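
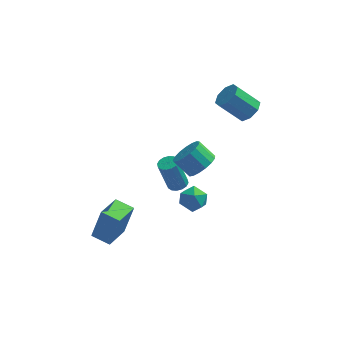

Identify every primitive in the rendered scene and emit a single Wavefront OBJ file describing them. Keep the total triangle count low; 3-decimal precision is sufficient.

v 3.214 2.427 3.138
v 3.732 1.937 3.637
v 2.444 1.884 4.921
v 1.926 2.373 4.422
v 3.814 2.589 3.746
v 2.526 2.536 5.031
v 3.545 3.145 3.499
v 2.257 3.092 4.784
v 3.082 3.281 3.04
v 1.794 3.228 4.325
v 2.696 2.916 2.639
v 1.408 2.863 3.923
v 2.614 2.264 2.529
v 1.326 2.211 3.814
v 2.883 1.708 2.776
v 1.595 1.655 4.061
v 3.346 1.572 3.235
v 2.058 1.519 4.52
v 1.116 -3.428 3.456
v 1.645 -3.817 4.129
v 0.772 -3.502 4.997
v 0.244 -3.112 4.324
v 1.785 -3.39 4.116
v 0.913 -3.074 4.983
v 1.773 -2.971 3.951
v 0.9 -2.656 4.818
v 1.61 -2.658 3.673
v 0.737 -2.342 4.54
v 1.334 -2.52 3.345
v 0.461 -2.205 4.212
v 1.008 -2.591 3.043
v 0.135 -2.275 3.91
v 0.707 -2.853 2.835
v -0.166 -2.537 3.703
v 0.5 -3.247 2.77
v -0.373 -2.931 3.638
v 0.434 -3.682 2.862
v -0.439 -3.367 3.73
v 0.524 -4.059 3.09
v -0.348 -3.744 3.958
v 0.75 -4.292 3.402
v -0.122 -3.976 4.27
v 1.06 -4.326 3.727
v 0.188 -4.011 4.594
v 1.383 -4.155 3.989
v 0.51 -3.839 4.856
v 0.295 0.972 -2.725
v 1.08 0.587 -3.06
v -0.48 0.413 -3.9
v 0.305 0.028 -4.235
v -0.081 -0.304 -3.449
v 0.398 0.042 -2.723
v 0.202 0.958 -4.237
v 0.681 1.304 -3.511
v 1.022 0.579 -3.994
v 0.847 -0.201 -3.508
v -0.247 1.201 -3.452
v -0.422 0.421 -2.966
v -4.952 -3.432 -3.482
v -4.413 -3.17 -1.511
v -4.363 -1.837 -3.855
v -3.824 -1.576 -1.884
v -3.876 -3.884 -3.716
v -3.337 -3.623 -1.745
v -3.287 -2.29 -4.089
v -2.748 -2.028 -2.118
v -0.317 -1.948 0.274
v 0.185 -1.658 0.43
v -0.361 -1.742 2.342
v -0.863 -2.032 2.186
v -0.025 -1.435 0.38
v -0.571 -1.518 2.292
v -0.313 -1.349 0.302
v -0.859 -1.433 2.213
v -0.602 -1.423 0.216
v -1.148 -1.507 2.127
v -0.815 -1.639 0.146
v -1.361 -1.722 2.057
v -0.894 -1.937 0.11
v -1.44 -2.021 2.022
v -0.819 -2.238 0.118
v -1.365 -2.322 2.03
v -0.609 -2.462 0.168
v -1.155 -2.545 2.08
v -0.321 -2.547 0.247
v -0.867 -2.631 2.158
v -0.032 -2.473 0.333
v -0.578 -2.557 2.244
v 0.181 -2.258 0.403
v -0.365 -2.341 2.314
v 0.26 -1.959 0.438
v -0.286 -2.043 2.35
f 2 1 5
f 2 5 3
f 3 5 6
f 3 6 4
f 5 1 7
f 5 7 6
f 6 7 8
f 6 8 4
f 7 1 9
f 7 9 8
f 8 9 10
f 8 10 4
f 9 1 11
f 9 11 10
f 10 11 12
f 10 12 4
f 11 1 13
f 11 13 12
f 12 13 14
f 12 14 4
f 13 1 15
f 13 15 14
f 14 15 16
f 14 16 4
f 15 1 17
f 15 17 16
f 16 17 18
f 16 18 4
f 17 1 2
f 17 2 18
f 18 2 3
f 18 3 4
f 20 19 23
f 20 23 21
f 21 23 24
f 21 24 22
f 23 19 25
f 23 25 24
f 24 25 26
f 24 26 22
f 25 19 27
f 25 27 26
f 26 27 28
f 26 28 22
f 27 19 29
f 27 29 28
f 28 29 30
f 28 30 22
f 29 19 31
f 29 31 30
f 30 31 32
f 30 32 22
f 31 19 33
f 31 33 32
f 32 33 34
f 32 34 22
f 33 19 35
f 33 35 34
f 34 35 36
f 34 36 22
f 35 19 37
f 35 37 36
f 36 37 38
f 36 38 22
f 37 19 39
f 37 39 38
f 38 39 40
f 38 40 22
f 39 19 41
f 39 41 40
f 40 41 42
f 40 42 22
f 41 19 43
f 41 43 42
f 42 43 44
f 42 44 22
f 43 19 45
f 43 45 44
f 44 45 46
f 44 46 22
f 45 19 20
f 45 20 46
f 46 20 21
f 46 21 22
f 47 58 52
f 47 52 48
f 47 48 54
f 47 54 57
f 47 57 58
f 48 52 56
f 52 58 51
f 58 57 49
f 57 54 53
f 54 48 55
f 50 56 51
f 50 51 49
f 50 49 53
f 50 53 55
f 50 55 56
f 51 56 52
f 49 51 58
f 53 49 57
f 55 53 54
f 56 55 48
f 60 62 59
f 63 60 59
f 59 62 61
f 61 63 59
f 60 66 62
f 64 60 63
f 64 66 60
f 62 66 61
f 65 63 61
f 61 66 65
f 65 64 63
f 66 64 65
f 68 67 71
f 68 71 69
f 69 71 72
f 69 72 70
f 71 67 73
f 71 73 72
f 72 73 74
f 72 74 70
f 73 67 75
f 73 75 74
f 74 75 76
f 74 76 70
f 75 67 77
f 75 77 76
f 76 77 78
f 76 78 70
f 77 67 79
f 77 79 78
f 78 79 80
f 78 80 70
f 79 67 81
f 79 81 80
f 80 81 82
f 80 82 70
f 81 67 83
f 81 83 82
f 82 83 84
f 82 84 70
f 83 67 85
f 83 85 84
f 84 85 86
f 84 86 70
f 85 67 87
f 85 87 86
f 86 87 88
f 86 88 70
f 87 67 89
f 87 89 88
f 88 89 90
f 88 90 70
f 89 67 91
f 89 91 90
f 90 91 92
f 90 92 70
f 91 67 68
f 91 68 92
f 92 68 69
f 92 69 70



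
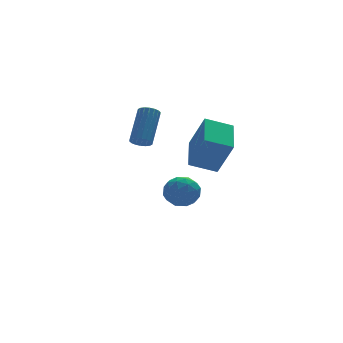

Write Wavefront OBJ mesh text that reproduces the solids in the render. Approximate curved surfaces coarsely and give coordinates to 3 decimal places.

v 0.206 3.04 -3.535
v 0.953 2.396 -3.748
v -0.573 1.864 -2.712
v 0.174 1.22 -2.925
v 0.336 1.989 -2.292
v 0.818 2.716 -2.801
v -0.438 1.544 -3.659
v 0.044 2.271 -4.168
v 0.555 1.471 -3.825
v 1.034 1.746 -2.98
v -0.654 2.514 -3.48
v -0.175 2.789 -2.635
v 0.648 2.821 -3.714
v -0.268 1.439 -2.746
v -0.173 1.891 -2.374
v 0.267 1.512 -2.499
v 0.569 3.009 -3.157
v 1.008 2.63 -3.282
v 0.645 2.391 -2.426
v -0.628 1.63 -3.178
v -0.189 1.251 -3.303
v 0.113 2.748 -3.961
v 0.553 2.369 -4.086
v -0.265 1.869 -4.034
v 0.853 1.899 -3.885
v 0.395 1.208 -3.401
v 0.035 1.399 -3.832
v 0.318 1.826 -4.131
v 1.134 2.06 -3.388
v 0.676 1.369 -2.904
v 0.772 1.821 -2.532
v 1.055 2.248 -2.831
v 0.9 1.517 -3.433
v -0.296 2.891 -3.556
v -0.754 2.2 -3.072
v -0.675 2.012 -3.629
v -0.392 2.439 -3.928
v -0.015 3.052 -3.059
v -0.473 2.361 -2.575
v 0.062 2.434 -2.329
v 0.345 2.861 -2.628
v -0.52 2.743 -3.027
v -3.311 -1.451 1.807
v -2.99 -1.213 1.429
v -2.127 -0.051 2.895
v -2.449 -0.289 3.273
v -3.188 -1.069 1.431
v -2.325 0.093 2.897
v -3.41 -1 1.508
v -2.547 0.162 2.974
v -3.613 -1.021 1.644
v -2.75 0.141 3.11
v -3.756 -1.127 1.812
v -2.893 0.035 3.278
v -3.811 -1.297 1.979
v -2.948 -0.135 3.445
v -3.767 -1.498 2.112
v -2.904 -0.336 3.578
v -3.633 -1.689 2.185
v -2.77 -0.527 3.651
v -3.435 -1.833 2.183
v -2.572 -0.671 3.649
v -3.213 -1.902 2.106
v -2.35 -0.74 3.572
v -3.01 -1.881 1.97
v -2.147 -0.719 3.436
v -2.867 -1.775 1.802
v -2.004 -0.613 3.268
v -2.812 -1.605 1.635
v -1.949 -0.443 3.101
v -2.856 -1.404 1.502
v -1.993 -0.242 2.968
v -1.856 -3.66 0.931
v -1.41 -4.462 2.686
v -1.067 -1.822 1.571
v -0.621 -2.624 3.325
v -0.579 -4.036 0.435
v -0.133 -4.838 2.189
v 0.21 -2.198 1.074
v 0.656 -3 2.829
f 1 38 17
f 38 12 41
f 17 41 6
f 38 41 17
f 1 17 13
f 17 6 18
f 13 18 2
f 17 18 13
f 1 13 22
f 13 2 23
f 22 23 8
f 13 23 22
f 1 22 34
f 22 8 37
f 34 37 11
f 22 37 34
f 1 34 38
f 34 11 42
f 38 42 12
f 34 42 38
f 2 18 29
f 18 6 32
f 29 32 10
f 18 32 29
f 6 41 19
f 41 12 40
f 19 40 5
f 41 40 19
f 12 42 39
f 42 11 35
f 39 35 3
f 42 35 39
f 11 37 36
f 37 8 24
f 36 24 7
f 37 24 36
f 8 23 28
f 23 2 25
f 28 25 9
f 23 25 28
f 4 30 16
f 30 10 31
f 16 31 5
f 30 31 16
f 4 16 14
f 16 5 15
f 14 15 3
f 16 15 14
f 4 14 21
f 14 3 20
f 21 20 7
f 14 20 21
f 4 21 26
f 21 7 27
f 26 27 9
f 21 27 26
f 4 26 30
f 26 9 33
f 30 33 10
f 26 33 30
f 5 31 19
f 31 10 32
f 19 32 6
f 31 32 19
f 3 15 39
f 15 5 40
f 39 40 12
f 15 40 39
f 7 20 36
f 20 3 35
f 36 35 11
f 20 35 36
f 9 27 28
f 27 7 24
f 28 24 8
f 27 24 28
f 10 33 29
f 33 9 25
f 29 25 2
f 33 25 29
f 44 43 47
f 44 47 45
f 45 47 48
f 45 48 46
f 47 43 49
f 47 49 48
f 48 49 50
f 48 50 46
f 49 43 51
f 49 51 50
f 50 51 52
f 50 52 46
f 51 43 53
f 51 53 52
f 52 53 54
f 52 54 46
f 53 43 55
f 53 55 54
f 54 55 56
f 54 56 46
f 55 43 57
f 55 57 56
f 56 57 58
f 56 58 46
f 57 43 59
f 57 59 58
f 58 59 60
f 58 60 46
f 59 43 61
f 59 61 60
f 60 61 62
f 60 62 46
f 61 43 63
f 61 63 62
f 62 63 64
f 62 64 46
f 63 43 65
f 63 65 64
f 64 65 66
f 64 66 46
f 65 43 67
f 65 67 66
f 66 67 68
f 66 68 46
f 67 43 69
f 67 69 68
f 68 69 70
f 68 70 46
f 69 43 71
f 69 71 70
f 70 71 72
f 70 72 46
f 71 43 44
f 71 44 72
f 72 44 45
f 72 45 46
f 74 76 73
f 77 74 73
f 73 76 75
f 75 77 73
f 74 80 76
f 78 74 77
f 78 80 74
f 76 80 75
f 79 77 75
f 75 80 79
f 79 78 77
f 80 78 79



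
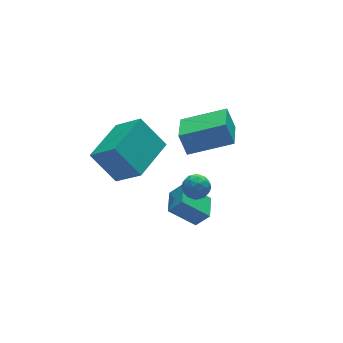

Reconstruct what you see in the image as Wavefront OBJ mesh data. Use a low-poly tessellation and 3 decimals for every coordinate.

v -0.62 1.009 1.775
v -0.142 1.061 2.216
v 0.022 0.459 1.144
v 0.5 0.511 1.585
v -0.022 0.142 1.712
v -0.419 0.482 2.102
v 0.299 1.038 1.258
v -0.098 1.378 1.648
v 0.426 1.079 1.896
v 0.227 0.525 2.177
v -0.347 0.995 1.183
v -0.546 0.441 1.464
v -0.437 1.083 2.051
v 0.317 0.437 1.309
v 0.011 0.22 1.384
v 0.291 0.251 1.643
v -0.6 0.743 1.984
v -0.319 0.773 2.243
v -0.249 0.233 1.947
v 0.199 0.747 1.117
v 0.48 0.777 1.376
v -0.411 1.269 1.717
v -0.131 1.3 1.976
v 0.129 1.287 1.413
v 0.177 1.125 2.122
v 0.555 0.802 1.751
v 0.436 1.111 1.559
v 0.203 1.311 1.788
v 0.061 0.799 2.287
v 0.438 0.476 1.916
v 0.131 0.259 1.991
v -0.102 0.458 2.22
v 0.394 0.81 2.099
v -0.558 1.044 1.444
v -0.181 0.721 1.073
v -0.018 1.062 1.14
v -0.251 1.261 1.369
v -0.675 0.718 1.609
v -0.297 0.395 1.238
v -0.323 0.209 1.572
v -0.556 0.409 1.801
v -0.514 0.71 1.261
v 0.155 1.169 -1.584
v -0.866 1.75 -0.588
v 0.765 2.191 -1.554
v -0.257 2.771 -0.558
v 0.657 0.849 -0.882
v -0.365 1.429 0.114
v 1.266 1.87 -0.852
v 0.245 2.451 0.144
v -2.816 2.658 1.666
v -2.18 1.594 2.756
v -3.538 3.575 2.984
v -2.902 2.511 4.073
v -0.998 3.889 1.807
v -0.362 2.825 2.896
v -1.72 4.806 3.124
v -1.084 3.742 4.214
v 2.659 2.391 1.912
v 2.49 2.849 2.921
v 0.847 3.246 1.22
v 0.677 3.703 2.228
v 3.523 3.817 1.412
v 3.353 4.274 2.42
v 1.71 4.671 0.719
v 1.541 5.129 1.728
f 1 38 17
f 38 12 41
f 17 41 6
f 38 41 17
f 1 17 13
f 17 6 18
f 13 18 2
f 17 18 13
f 1 13 22
f 13 2 23
f 22 23 8
f 13 23 22
f 1 22 34
f 22 8 37
f 34 37 11
f 22 37 34
f 1 34 38
f 34 11 42
f 38 42 12
f 34 42 38
f 2 18 29
f 18 6 32
f 29 32 10
f 18 32 29
f 6 41 19
f 41 12 40
f 19 40 5
f 41 40 19
f 12 42 39
f 42 11 35
f 39 35 3
f 42 35 39
f 11 37 36
f 37 8 24
f 36 24 7
f 37 24 36
f 8 23 28
f 23 2 25
f 28 25 9
f 23 25 28
f 4 30 16
f 30 10 31
f 16 31 5
f 30 31 16
f 4 16 14
f 16 5 15
f 14 15 3
f 16 15 14
f 4 14 21
f 14 3 20
f 21 20 7
f 14 20 21
f 4 21 26
f 21 7 27
f 26 27 9
f 21 27 26
f 4 26 30
f 26 9 33
f 30 33 10
f 26 33 30
f 5 31 19
f 31 10 32
f 19 32 6
f 31 32 19
f 3 15 39
f 15 5 40
f 39 40 12
f 15 40 39
f 7 20 36
f 20 3 35
f 36 35 11
f 20 35 36
f 9 27 28
f 27 7 24
f 28 24 8
f 27 24 28
f 10 33 29
f 33 9 25
f 29 25 2
f 33 25 29
f 44 46 43
f 47 44 43
f 43 46 45
f 45 47 43
f 44 50 46
f 48 44 47
f 48 50 44
f 46 50 45
f 49 47 45
f 45 50 49
f 49 48 47
f 50 48 49
f 52 54 51
f 55 52 51
f 51 54 53
f 53 55 51
f 52 58 54
f 56 52 55
f 56 58 52
f 54 58 53
f 57 55 53
f 53 58 57
f 57 56 55
f 58 56 57
f 60 62 59
f 63 60 59
f 59 62 61
f 61 63 59
f 60 66 62
f 64 60 63
f 64 66 60
f 62 66 61
f 65 63 61
f 61 66 65
f 65 64 63
f 66 64 65



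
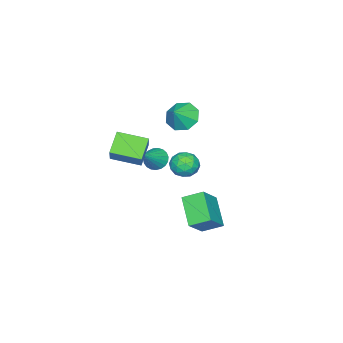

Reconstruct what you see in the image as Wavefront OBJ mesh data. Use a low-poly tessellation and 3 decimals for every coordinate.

v -4.437 -3.315 -3.655
v -4.104 -2.757 -4.086
v -2.943 -3.285 -2.465
v -4.278 -2.584 -3.874
v -4.478 -2.537 -3.623
v -4.672 -2.625 -3.378
v -4.824 -2.832 -3.181
v -4.91 -3.123 -3.066
v -4.914 -3.447 -3.052
v -4.836 -3.748 -3.143
v -4.688 -3.975 -3.323
v -4.497 -4.087 -3.56
v -4.296 -4.066 -3.813
v -4.119 -3.915 -4.039
v -3.997 -3.66 -4.199
v -3.951 -3.346 -4.264
v -3.989 -3.026 -4.225
v 1.632 -2.424 0.173
v 0.6 -2.614 1.129
v 1.025 -0.84 -0.167
v -0.007 -1.03 0.789
v 2.807 -1.67 1.591
v 1.775 -1.86 2.547
v 2.2 -0.086 1.251
v 1.168 -0.276 2.207
v 0.182 2.266 0.403
v 0.99 2.243 0.702
v 0.19 0.877 0.278
v 0.998 0.854 0.577
v 0.35 1.071 1.103
v 0.345 1.929 1.18
v 0.835 1.191 -0.2
v 0.83 2.049 -0.123
v 1.394 1.579 0.329
v 1.094 1.505 1.134
v 0.086 1.615 -0.154
v -0.214 1.541 0.651
v 0.586 2.377 0.564
v 0.594 0.743 0.416
v 0.213 0.871 0.725
v 0.689 0.857 0.901
v 0.206 2.192 0.845
v 0.682 2.179 1.02
v 0.305 1.489 1.256
v 0.498 0.941 -0.04
v 0.974 0.928 0.135
v 0.491 2.263 0.079
v 0.967 2.249 0.255
v 0.875 1.631 -0.276
v 1.298 1.973 0.52
v 1.302 1.156 0.447
v 1.206 1.354 -0.01
v 1.204 1.859 0.036
v 1.122 1.929 0.993
v 1.126 1.112 0.92
v 0.745 1.24 1.229
v 0.742 1.744 1.274
v 1.359 1.538 0.774
v 0.054 2.008 0.06
v 0.058 1.191 -0.013
v 0.438 1.376 -0.294
v 0.435 1.88 -0.249
v -0.122 1.964 0.533
v -0.118 1.147 0.46
v -0.024 1.261 0.944
v -0.026 1.766 0.99
v -0.179 1.582 0.206
v 2.674 3.846 -2.643
v 1.569 2.766 -1.537
v 2.208 4.866 -2.114
v 1.103 3.786 -1.007
v 3.937 3.794 -1.433
v 2.832 2.714 -0.326
v 3.471 4.814 -0.903
v 2.366 3.734 0.203
v -2.413 -0.376 1.946
v -1.724 -0.434 1.21
v -1.507 -0.384 2.794
v -1.894 0.296 1.399
v -2.368 0.632 1.908
v -2.868 0.378 2.44
v -3.101 -0.318 2.683
v -2.931 -1.048 2.494
v -2.457 -1.384 1.984
v -1.957 -1.13 1.452
f 2 1 4
f 2 4 3
f 4 1 5
f 4 5 3
f 5 1 6
f 5 6 3
f 6 1 7
f 6 7 3
f 7 1 8
f 7 8 3
f 8 1 9
f 8 9 3
f 9 1 10
f 9 10 3
f 10 1 11
f 10 11 3
f 11 1 12
f 11 12 3
f 12 1 13
f 12 13 3
f 13 1 14
f 13 14 3
f 14 1 15
f 14 15 3
f 15 1 16
f 15 16 3
f 16 1 17
f 16 17 3
f 17 1 2
f 17 2 3
f 19 21 18
f 22 19 18
f 18 21 20
f 20 22 18
f 19 25 21
f 23 19 22
f 23 25 19
f 21 25 20
f 24 22 20
f 20 25 24
f 24 23 22
f 25 23 24
f 26 63 42
f 63 37 66
f 42 66 31
f 63 66 42
f 26 42 38
f 42 31 43
f 38 43 27
f 42 43 38
f 26 38 47
f 38 27 48
f 47 48 33
f 38 48 47
f 26 47 59
f 47 33 62
f 59 62 36
f 47 62 59
f 26 59 63
f 59 36 67
f 63 67 37
f 59 67 63
f 27 43 54
f 43 31 57
f 54 57 35
f 43 57 54
f 31 66 44
f 66 37 65
f 44 65 30
f 66 65 44
f 37 67 64
f 67 36 60
f 64 60 28
f 67 60 64
f 36 62 61
f 62 33 49
f 61 49 32
f 62 49 61
f 33 48 53
f 48 27 50
f 53 50 34
f 48 50 53
f 29 55 41
f 55 35 56
f 41 56 30
f 55 56 41
f 29 41 39
f 41 30 40
f 39 40 28
f 41 40 39
f 29 39 46
f 39 28 45
f 46 45 32
f 39 45 46
f 29 46 51
f 46 32 52
f 51 52 34
f 46 52 51
f 29 51 55
f 51 34 58
f 55 58 35
f 51 58 55
f 30 56 44
f 56 35 57
f 44 57 31
f 56 57 44
f 28 40 64
f 40 30 65
f 64 65 37
f 40 65 64
f 32 45 61
f 45 28 60
f 61 60 36
f 45 60 61
f 34 52 53
f 52 32 49
f 53 49 33
f 52 49 53
f 35 58 54
f 58 34 50
f 54 50 27
f 58 50 54
f 69 71 68
f 72 69 68
f 68 71 70
f 70 72 68
f 69 75 71
f 73 69 72
f 73 75 69
f 71 75 70
f 74 72 70
f 70 75 74
f 74 73 72
f 75 73 74
f 77 76 79
f 77 79 78
f 79 76 80
f 79 80 78
f 80 76 81
f 80 81 78
f 81 76 82
f 81 82 78
f 82 76 83
f 82 83 78
f 83 76 84
f 83 84 78
f 84 76 85
f 84 85 78
f 85 76 77
f 85 77 78



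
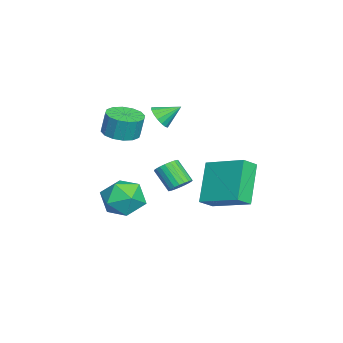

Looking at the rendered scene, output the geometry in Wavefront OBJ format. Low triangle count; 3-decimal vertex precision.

v -2.189 -0.519 -4.038
v -1.472 -1.058 -3.377
v -3.128 -2.042 -4.263
v -2.411 -2.581 -3.602
v -3.096 -1.814 -3.172
v -2.516 -0.873 -3.034
v -2.084 -2.227 -4.606
v -1.504 -1.286 -4.468
v -1.407 -2.114 -3.728
v -2.033 -1.859 -2.842
v -2.567 -1.241 -4.798
v -3.193 -0.986 -3.912
v -1.509 0.159 1.557
v -0.893 0.14 1.728
v -1.651 1.041 2.163
v -0.894 0.314 1.475
v -1.036 0.451 1.241
v -1.286 0.522 1.08
v -1.588 0.51 1.028
v -1.871 0.417 1.097
v -2.072 0.265 1.271
v -2.144 0.089 1.511
v -2.07 -0.072 1.762
v -1.868 -0.179 1.965
v -1.584 -0.209 2.075
v -1.282 -0.155 2.066
v -1.033 -0.029 1.941
v -0.56 -1.352 1.015
v 0.246 -1.125 0.957
v 0.267 -0.92 2.048
v -0.54 -1.148 2.105
v 0.021 -0.758 0.892
v 0.042 -0.554 1.983
v -0.36 -0.551 0.861
v -0.339 -0.347 1.952
v -0.795 -0.559 0.87
v -0.774 -0.354 1.961
v -1.166 -0.779 0.919
v -1.146 -0.574 2.009
v -1.376 -1.152 0.993
v -1.355 -0.948 2.083
v -1.367 -1.58 1.072
v -1.346 -1.375 2.163
v -1.142 -1.946 1.137
v -1.121 -1.742 2.228
v -0.761 -2.153 1.168
v -0.74 -1.949 2.259
v -0.326 -2.146 1.159
v -0.305 -1.941 2.25
v 0.046 -1.926 1.111
v 0.066 -1.721 2.201
v 0.255 -1.552 1.037
v 0.276 -1.348 2.127
v -2.786 0.88 -3.162
v -2.249 0.689 -2.976
v -2.816 -0.011 -2.053
v -3.354 0.18 -2.238
v -2.28 0.895 -2.839
v -2.848 0.195 -1.916
v -2.4 1.098 -2.758
v -2.967 0.399 -1.835
v -2.586 1.264 -2.747
v -3.153 0.564 -1.824
v -2.806 1.364 -2.807
v -3.374 0.664 -1.884
v -3.024 1.379 -2.929
v -3.591 0.68 -2.006
v -3.2 1.309 -3.091
v -3.767 0.609 -2.167
v -3.305 1.164 -3.265
v -3.872 0.464 -2.342
v -3.32 0.97 -3.421
v -3.887 0.27 -2.498
v -3.243 0.761 -3.532
v -3.81 0.061 -2.609
v -3.087 0.572 -3.58
v -3.654 -0.128 -2.657
v -2.879 0.436 -3.555
v -3.446 -0.264 -2.632
v -2.655 0.377 -3.462
v -3.222 -0.323 -2.539
v -2.454 0.405 -3.317
v -3.021 -0.295 -2.394
v -2.31 0.515 -3.145
v -2.877 -0.184 -2.222
v -1.689 2.645 -1.352
v -1.183 2.138 -0.858
v -0.737 4.315 -0.609
v -0.232 3.807 -0.116
v -0.248 2.533 -2.944
v 0.257 2.025 -2.451
v 0.703 4.202 -2.202
v 1.209 3.695 -1.708
f 1 12 6
f 1 6 2
f 1 2 8
f 1 8 11
f 1 11 12
f 2 6 10
f 6 12 5
f 12 11 3
f 11 8 7
f 8 2 9
f 4 10 5
f 4 5 3
f 4 3 7
f 4 7 9
f 4 9 10
f 5 10 6
f 3 5 12
f 7 3 11
f 9 7 8
f 10 9 2
f 14 13 16
f 14 16 15
f 16 13 17
f 16 17 15
f 17 13 18
f 17 18 15
f 18 13 19
f 18 19 15
f 19 13 20
f 19 20 15
f 20 13 21
f 20 21 15
f 21 13 22
f 21 22 15
f 22 13 23
f 22 23 15
f 23 13 24
f 23 24 15
f 24 13 25
f 24 25 15
f 25 13 26
f 25 26 15
f 26 13 27
f 26 27 15
f 27 13 14
f 27 14 15
f 29 28 32
f 29 32 30
f 30 32 33
f 30 33 31
f 32 28 34
f 32 34 33
f 33 34 35
f 33 35 31
f 34 28 36
f 34 36 35
f 35 36 37
f 35 37 31
f 36 28 38
f 36 38 37
f 37 38 39
f 37 39 31
f 38 28 40
f 38 40 39
f 39 40 41
f 39 41 31
f 40 28 42
f 40 42 41
f 41 42 43
f 41 43 31
f 42 28 44
f 42 44 43
f 43 44 45
f 43 45 31
f 44 28 46
f 44 46 45
f 45 46 47
f 45 47 31
f 46 28 48
f 46 48 47
f 47 48 49
f 47 49 31
f 48 28 50
f 48 50 49
f 49 50 51
f 49 51 31
f 50 28 52
f 50 52 51
f 51 52 53
f 51 53 31
f 52 28 29
f 52 29 53
f 53 29 30
f 53 30 31
f 55 54 58
f 55 58 56
f 56 58 59
f 56 59 57
f 58 54 60
f 58 60 59
f 59 60 61
f 59 61 57
f 60 54 62
f 60 62 61
f 61 62 63
f 61 63 57
f 62 54 64
f 62 64 63
f 63 64 65
f 63 65 57
f 64 54 66
f 64 66 65
f 65 66 67
f 65 67 57
f 66 54 68
f 66 68 67
f 67 68 69
f 67 69 57
f 68 54 70
f 68 70 69
f 69 70 71
f 69 71 57
f 70 54 72
f 70 72 71
f 71 72 73
f 71 73 57
f 72 54 74
f 72 74 73
f 73 74 75
f 73 75 57
f 74 54 76
f 74 76 75
f 75 76 77
f 75 77 57
f 76 54 78
f 76 78 77
f 77 78 79
f 77 79 57
f 78 54 80
f 78 80 79
f 79 80 81
f 79 81 57
f 80 54 82
f 80 82 81
f 81 82 83
f 81 83 57
f 82 54 84
f 82 84 83
f 83 84 85
f 83 85 57
f 84 54 55
f 84 55 85
f 85 55 56
f 85 56 57
f 87 89 86
f 90 87 86
f 86 89 88
f 88 90 86
f 87 93 89
f 91 87 90
f 91 93 87
f 89 93 88
f 92 90 88
f 88 93 92
f 92 91 90
f 93 91 92



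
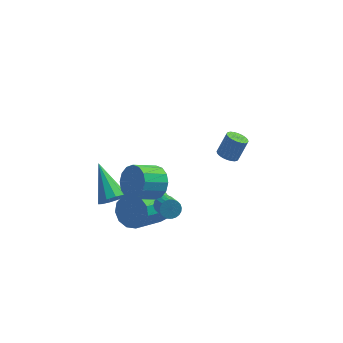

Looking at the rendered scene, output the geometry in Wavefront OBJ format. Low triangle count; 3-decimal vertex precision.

v -1.055 -1.229 -2.115
v -0.507 -1.936 -2.371
v -1.717 -3.277 -1.261
v -2.265 -2.571 -1.005
v -0.306 -1.748 -1.925
v -1.517 -3.089 -0.815
v -0.344 -1.395 -1.539
v -1.554 -2.736 -0.429
v -0.607 -0.99 -1.336
v -1.817 -2.331 -0.226
v -1.012 -0.661 -1.38
v -2.222 -2.002 -0.271
v -1.431 -0.512 -1.658
v -2.641 -1.853 -0.548
v -1.731 -0.591 -2.08
v -2.941 -1.932 -0.971
v -1.816 -0.873 -2.514
v -3.026 -2.214 -1.404
v -1.659 -1.268 -2.821
v -2.869 -2.609 -1.711
v -1.311 -1.651 -2.903
v -2.521 -2.992 -1.794
v -0.881 -1.9 -2.736
v -2.092 -3.241 -1.626
v 2.674 3.039 -2.943
v 3.207 2.878 -3.138
v 3.719 3.261 -2.052
v 3.186 3.421 -1.857
v 3.197 3.097 -3.21
v 3.709 3.479 -2.124
v 3.107 3.306 -3.241
v 3.619 3.689 -2.156
v 2.951 3.475 -3.227
v 3.463 3.858 -2.142
v 2.753 3.578 -3.17
v 3.265 3.96 -2.084
v 2.543 3.598 -3.078
v 3.055 3.98 -1.992
v 2.353 3.533 -2.965
v 2.865 3.916 -1.88
v 2.211 3.393 -2.85
v 2.724 3.776 -1.764
v 2.141 3.199 -2.748
v 2.653 3.582 -1.662
v 2.151 2.981 -2.676
v 2.663 3.363 -1.59
v 2.241 2.771 -2.644
v 2.753 3.154 -1.559
v 2.397 2.602 -2.658
v 2.909 2.985 -1.573
v 2.595 2.5 -2.716
v 3.107 2.882 -1.63
v 2.805 2.48 -2.808
v 3.317 2.862 -1.722
v 2.995 2.544 -2.92
v 3.507 2.927 -1.835
v 3.136 2.684 -3.036
v 3.649 3.067 -1.95
v -0.732 -2.73 -0.334
v -0.348 -2.874 -0.654
v -0.104 -3.835 0.074
v -0.488 -3.69 0.394
v -0.249 -2.752 -0.526
v -0.005 -3.713 0.202
v -0.223 -2.627 -0.368
v 0.02 -3.587 0.36
v -0.275 -2.517 -0.206
v -0.031 -3.478 0.522
v -0.396 -2.439 -0.063
v -0.153 -3.4 0.665
v -0.569 -2.406 0.039
v -0.325 -3.367 0.767
v -0.766 -2.422 0.084
v -0.522 -3.383 0.812
v -0.958 -2.485 0.065
v -0.714 -3.445 0.793
v -1.116 -2.585 -0.014
v -0.872 -3.546 0.714
v -1.215 -2.707 -0.142
v -0.971 -3.668 0.586
v -1.24 -2.833 -0.3
v -0.997 -3.793 0.428
v -1.189 -2.942 -0.462
v -0.945 -3.903 0.266
v -1.067 -3.02 -0.605
v -0.824 -3.981 0.123
v -0.895 -3.053 -0.707
v -0.651 -4.014 0.021
v -0.698 -3.037 -0.752
v -0.454 -3.998 -0.024
v -0.506 -2.975 -0.733
v -0.262 -3.935 -0.005
v -3.098 -0.121 -2.801
v -2.571 -0.266 -2.273
v -3.742 1.621 -1.679
v -2.378 0.014 -2.597
v -2.46 0.243 -2.999
v -2.786 0.333 -3.326
v -3.231 0.249 -3.452
v -3.625 0.025 -3.329
v -3.817 -0.256 -3.005
v -3.735 -0.484 -2.603
v -3.409 -0.574 -2.277
v -2.965 -0.491 -2.151
v -1.13 -2.522 1.247
v -0.613 -2.604 1.979
v -1.693 -3.12 2.685
v -2.21 -3.038 1.953
v -0.797 -2.177 2.009
v -1.878 -2.693 2.715
v -1.07 -1.843 1.835
v -2.151 -2.359 2.54
v -1.36 -1.69 1.503
v -2.441 -2.206 2.208
v -1.588 -1.761 1.102
v -2.668 -2.277 1.808
v -1.693 -2.035 0.741
v -2.773 -2.551 1.447
v -1.647 -2.44 0.515
v -2.727 -2.956 1.221
v -1.462 -2.867 0.485
v -2.543 -3.383 1.191
v -1.189 -3.201 0.66
v -2.27 -3.717 1.365
v -0.899 -3.354 0.992
v -1.98 -3.87 1.697
v -0.672 -3.283 1.392
v -1.752 -3.799 2.098
v -0.567 -3.009 1.753
v -1.647 -3.525 2.459
f 2 1 5
f 2 5 3
f 3 5 6
f 3 6 4
f 5 1 7
f 5 7 6
f 6 7 8
f 6 8 4
f 7 1 9
f 7 9 8
f 8 9 10
f 8 10 4
f 9 1 11
f 9 11 10
f 10 11 12
f 10 12 4
f 11 1 13
f 11 13 12
f 12 13 14
f 12 14 4
f 13 1 15
f 13 15 14
f 14 15 16
f 14 16 4
f 15 1 17
f 15 17 16
f 16 17 18
f 16 18 4
f 17 1 19
f 17 19 18
f 18 19 20
f 18 20 4
f 19 1 21
f 19 21 20
f 20 21 22
f 20 22 4
f 21 1 23
f 21 23 22
f 22 23 24
f 22 24 4
f 23 1 2
f 23 2 24
f 24 2 3
f 24 3 4
f 26 25 29
f 26 29 27
f 27 29 30
f 27 30 28
f 29 25 31
f 29 31 30
f 30 31 32
f 30 32 28
f 31 25 33
f 31 33 32
f 32 33 34
f 32 34 28
f 33 25 35
f 33 35 34
f 34 35 36
f 34 36 28
f 35 25 37
f 35 37 36
f 36 37 38
f 36 38 28
f 37 25 39
f 37 39 38
f 38 39 40
f 38 40 28
f 39 25 41
f 39 41 40
f 40 41 42
f 40 42 28
f 41 25 43
f 41 43 42
f 42 43 44
f 42 44 28
f 43 25 45
f 43 45 44
f 44 45 46
f 44 46 28
f 45 25 47
f 45 47 46
f 46 47 48
f 46 48 28
f 47 25 49
f 47 49 48
f 48 49 50
f 48 50 28
f 49 25 51
f 49 51 50
f 50 51 52
f 50 52 28
f 51 25 53
f 51 53 52
f 52 53 54
f 52 54 28
f 53 25 55
f 53 55 54
f 54 55 56
f 54 56 28
f 55 25 57
f 55 57 56
f 56 57 58
f 56 58 28
f 57 25 26
f 57 26 58
f 58 26 27
f 58 27 28
f 60 59 63
f 60 63 61
f 61 63 64
f 61 64 62
f 63 59 65
f 63 65 64
f 64 65 66
f 64 66 62
f 65 59 67
f 65 67 66
f 66 67 68
f 66 68 62
f 67 59 69
f 67 69 68
f 68 69 70
f 68 70 62
f 69 59 71
f 69 71 70
f 70 71 72
f 70 72 62
f 71 59 73
f 71 73 72
f 72 73 74
f 72 74 62
f 73 59 75
f 73 75 74
f 74 75 76
f 74 76 62
f 75 59 77
f 75 77 76
f 76 77 78
f 76 78 62
f 77 59 79
f 77 79 78
f 78 79 80
f 78 80 62
f 79 59 81
f 79 81 80
f 80 81 82
f 80 82 62
f 81 59 83
f 81 83 82
f 82 83 84
f 82 84 62
f 83 59 85
f 83 85 84
f 84 85 86
f 84 86 62
f 85 59 87
f 85 87 86
f 86 87 88
f 86 88 62
f 87 59 89
f 87 89 88
f 88 89 90
f 88 90 62
f 89 59 91
f 89 91 90
f 90 91 92
f 90 92 62
f 91 59 60
f 91 60 92
f 92 60 61
f 92 61 62
f 94 93 96
f 94 96 95
f 96 93 97
f 96 97 95
f 97 93 98
f 97 98 95
f 98 93 99
f 98 99 95
f 99 93 100
f 99 100 95
f 100 93 101
f 100 101 95
f 101 93 102
f 101 102 95
f 102 93 103
f 102 103 95
f 103 93 104
f 103 104 95
f 104 93 94
f 104 94 95
f 106 105 109
f 106 109 107
f 107 109 110
f 107 110 108
f 109 105 111
f 109 111 110
f 110 111 112
f 110 112 108
f 111 105 113
f 111 113 112
f 112 113 114
f 112 114 108
f 113 105 115
f 113 115 114
f 114 115 116
f 114 116 108
f 115 105 117
f 115 117 116
f 116 117 118
f 116 118 108
f 117 105 119
f 117 119 118
f 118 119 120
f 118 120 108
f 119 105 121
f 119 121 120
f 120 121 122
f 120 122 108
f 121 105 123
f 121 123 122
f 122 123 124
f 122 124 108
f 123 105 125
f 123 125 124
f 124 125 126
f 124 126 108
f 125 105 127
f 125 127 126
f 126 127 128
f 126 128 108
f 127 105 129
f 127 129 128
f 128 129 130
f 128 130 108
f 129 105 106
f 129 106 130
f 130 106 107
f 130 107 108



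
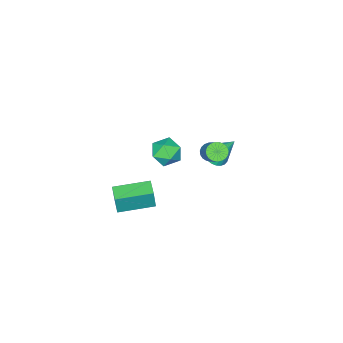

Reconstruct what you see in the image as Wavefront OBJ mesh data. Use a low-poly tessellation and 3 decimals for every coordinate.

v 2.469 1.108 -0.105
v 2.626 1.137 0.984
v 2.96 1.783 -0.194
v 3.117 1.813 0.895
v 3.843 0.087 -0.275
v 4 0.117 0.814
v 4.334 0.763 -0.364
v 4.491 0.792 0.725
v -1.021 1.376 0.658
v -0.758 1.623 0.298
v 0.085 2.771 1.702
v -0.179 2.524 2.062
v -0.935 1.739 0.31
v -0.092 2.887 1.714
v -1.128 1.791 0.382
v -0.285 2.94 1.786
v -1.302 1.773 0.502
v -0.459 2.921 1.906
v -1.427 1.685 0.649
v -0.584 2.833 2.053
v -1.482 1.544 0.797
v -0.639 2.692 2.201
v -1.458 1.374 0.922
v -0.615 2.522 2.326
v -1.358 1.204 1
v -0.515 2.352 2.404
v -1.2 1.064 1.02
v -0.357 2.212 2.424
v -1.011 0.978 0.977
v -0.168 2.126 2.381
v -0.824 0.961 0.879
v 0.019 2.109 2.283
v -0.671 1.015 0.743
v 0.172 2.163 2.147
v -0.579 1.132 0.592
v 0.264 2.28 1.996
v -0.563 1.291 0.452
v 0.28 2.439 1.856
v -0.626 1.465 0.348
v 0.217 2.613 1.752
v -2.398 0.417 -1.203
v -1.794 0.27 -0.982
v -2.702 1.283 0.203
v -1.749 0.49 -1.108
v -1.803 0.699 -1.248
v -1.947 0.865 -1.382
v -2.16 0.963 -1.488
v -2.41 0.977 -1.551
v -2.657 0.907 -1.561
v -2.865 0.762 -1.517
v -3.002 0.564 -1.425
v -3.047 0.344 -1.299
v -2.993 0.135 -1.158
v -2.848 -0.031 -1.025
v -2.635 -0.129 -0.918
v -2.386 -0.144 -0.855
v -2.139 -0.073 -0.845
v -1.931 0.072 -0.89
v 0.364 -0.271 -0.567
v 0.667 -0.641 0.112
v -0.887 -0.459 -0.112
v -0.584 -0.829 0.567
v -0.472 -0.014 0.453
v 0.301 0.102 0.172
v -0.521 -1.202 -0.172
v 0.252 -1.086 -0.453
v 0.12 -1.216 0.357
v 0.15 -0.482 0.743
v -0.37 -0.618 -0.743
v -0.34 0.116 -0.357
f 2 4 1
f 5 2 1
f 1 4 3
f 3 5 1
f 2 8 4
f 6 2 5
f 6 8 2
f 4 8 3
f 7 5 3
f 3 8 7
f 7 6 5
f 8 6 7
f 10 9 13
f 10 13 11
f 11 13 14
f 11 14 12
f 13 9 15
f 13 15 14
f 14 15 16
f 14 16 12
f 15 9 17
f 15 17 16
f 16 17 18
f 16 18 12
f 17 9 19
f 17 19 18
f 18 19 20
f 18 20 12
f 19 9 21
f 19 21 20
f 20 21 22
f 20 22 12
f 21 9 23
f 21 23 22
f 22 23 24
f 22 24 12
f 23 9 25
f 23 25 24
f 24 25 26
f 24 26 12
f 25 9 27
f 25 27 26
f 26 27 28
f 26 28 12
f 27 9 29
f 27 29 28
f 28 29 30
f 28 30 12
f 29 9 31
f 29 31 30
f 30 31 32
f 30 32 12
f 31 9 33
f 31 33 32
f 32 33 34
f 32 34 12
f 33 9 35
f 33 35 34
f 34 35 36
f 34 36 12
f 35 9 37
f 35 37 36
f 36 37 38
f 36 38 12
f 37 9 39
f 37 39 38
f 38 39 40
f 38 40 12
f 39 9 10
f 39 10 40
f 40 10 11
f 40 11 12
f 42 41 44
f 42 44 43
f 44 41 45
f 44 45 43
f 45 41 46
f 45 46 43
f 46 41 47
f 46 47 43
f 47 41 48
f 47 48 43
f 48 41 49
f 48 49 43
f 49 41 50
f 49 50 43
f 50 41 51
f 50 51 43
f 51 41 52
f 51 52 43
f 52 41 53
f 52 53 43
f 53 41 54
f 53 54 43
f 54 41 55
f 54 55 43
f 55 41 56
f 55 56 43
f 56 41 57
f 56 57 43
f 57 41 58
f 57 58 43
f 58 41 42
f 58 42 43
f 59 70 64
f 59 64 60
f 59 60 66
f 59 66 69
f 59 69 70
f 60 64 68
f 64 70 63
f 70 69 61
f 69 66 65
f 66 60 67
f 62 68 63
f 62 63 61
f 62 61 65
f 62 65 67
f 62 67 68
f 63 68 64
f 61 63 70
f 65 61 69
f 67 65 66
f 68 67 60



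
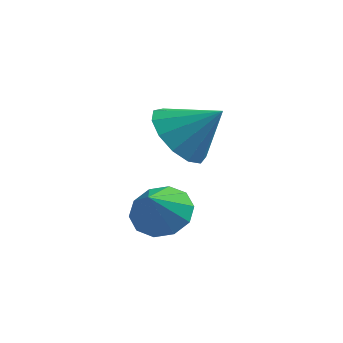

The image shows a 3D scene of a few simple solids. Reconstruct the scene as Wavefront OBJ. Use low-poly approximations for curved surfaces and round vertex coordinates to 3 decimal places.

v -2.608 1.583 -4
v -2.122 2.075 -3.559
v -2.752 0.917 -3.1
v -2.599 2.242 -3.512
v -3.079 2.157 -3.65
v -3.379 1.853 -3.923
v -3.385 1.446 -4.225
v -3.094 1.092 -4.442
v -2.618 0.925 -4.489
v -2.138 1.01 -4.35
v -1.838 1.314 -4.078
v -1.832 1.721 -3.776
v -2.231 1.792 -1.407
v -1.602 1.418 -2.045
v -1.209 1.948 -0.493
v -1.607 1.957 -2.132
v -1.81 2.444 -1.989
v -2.146 2.724 -1.661
v -2.509 2.708 -1.253
v -2.784 2.401 -0.894
v -2.883 1.9 -0.698
v -2.775 1.366 -0.727
v -2.494 0.966 -0.972
v -2.13 0.829 -1.356
v -1.797 0.997 -1.756
f 2 1 4
f 2 4 3
f 4 1 5
f 4 5 3
f 5 1 6
f 5 6 3
f 6 1 7
f 6 7 3
f 7 1 8
f 7 8 3
f 8 1 9
f 8 9 3
f 9 1 10
f 9 10 3
f 10 1 11
f 10 11 3
f 11 1 12
f 11 12 3
f 12 1 2
f 12 2 3
f 14 13 16
f 14 16 15
f 16 13 17
f 16 17 15
f 17 13 18
f 17 18 15
f 18 13 19
f 18 19 15
f 19 13 20
f 19 20 15
f 20 13 21
f 20 21 15
f 21 13 22
f 21 22 15
f 22 13 23
f 22 23 15
f 23 13 24
f 23 24 15
f 24 13 25
f 24 25 15
f 25 13 14
f 25 14 15



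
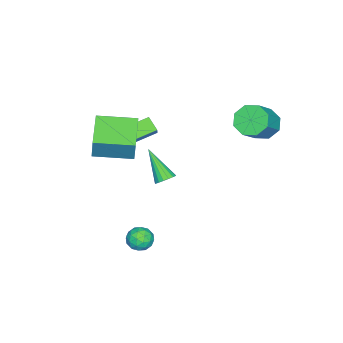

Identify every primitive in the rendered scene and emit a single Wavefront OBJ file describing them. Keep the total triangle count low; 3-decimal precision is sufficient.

v -1.452 -4.398 -0.283
v -1.848 -5.077 0.268
v -2.809 -3.118 0.319
v -3.205 -3.797 0.87
v -0.895 -4.143 0.43
v -1.291 -4.822 0.981
v -2.252 -2.863 1.032
v -2.648 -3.542 1.583
v -0.048 -5.416 1.846
v 0.335 -5.131 3.289
v -0.916 -3.401 1.679
v -0.532 -3.116 3.122
v 1.772 -4.684 1.218
v 2.156 -4.399 2.661
v 0.905 -2.669 1.051
v 1.288 -2.384 2.494
v -1.198 -1.877 -1.965
v -0.668 -2.196 -2.002
v -1.902 -3.223 -0.415
v -0.612 -1.99 -1.796
v -0.69 -1.757 -1.63
v -0.885 -1.552 -1.54
v -1.151 -1.421 -1.547
v -1.428 -1.394 -1.65
v -1.652 -1.479 -1.825
v -1.773 -1.654 -2.032
v -1.761 -1.88 -2.224
v -1.621 -2.106 -2.356
v -1.384 -2.279 -2.398
v -1.104 -2.36 -2.342
v -0.846 -2.33 -2.198
v -4.276 2.348 1.841
v -3.691 2.936 1.248
v -2.319 2.8 2.465
v -2.904 2.212 3.059
v -4.107 3.351 1.762
v -2.734 3.215 2.98
v -4.622 3.178 2.323
v -3.249 3.042 3.541
v -4.934 2.519 2.602
v -3.562 2.383 3.819
v -4.861 1.76 2.435
v -3.489 1.624 3.652
v -4.446 1.345 1.92
v -3.073 1.209 3.138
v -3.931 1.518 1.359
v -2.558 1.382 2.577
v -3.618 2.177 1.081
v -2.246 2.041 2.298
v 2.1 -1.295 -3.365
v 2.636 -0.725 -3.467
v 2.984 -2.175 -3.633
v 3.52 -1.605 -3.735
v 3.237 -1.756 -3.015
v 2.691 -1.212 -2.849
v 2.929 -1.688 -4.251
v 2.383 -1.144 -4.085
v 3.148 -0.968 -4.015
v 3.339 -1.01 -3.251
v 2.281 -1.89 -3.849
v 2.472 -1.932 -3.085
v 2.29 -0.933 -3.392
v 3.33 -1.967 -3.708
v 3.164 -2.056 -3.284
v 3.478 -1.721 -3.344
v 2.323 -1.219 -3.029
v 2.638 -0.884 -3.089
v 2.991 -1.49 -2.823
v 2.982 -2.016 -4.011
v 3.297 -1.681 -4.071
v 2.142 -1.179 -3.756
v 2.456 -0.844 -3.816
v 2.629 -1.41 -4.277
v 2.906 -0.741 -3.774
v 3.426 -1.258 -3.932
v 3.079 -1.307 -4.235
v 2.758 -0.987 -4.138
v 3.018 -0.766 -3.325
v 3.538 -1.283 -3.483
v 3.372 -1.371 -3.059
v 3.051 -1.052 -2.962
v 3.32 -0.908 -3.647
v 2.082 -1.617 -3.617
v 2.602 -2.134 -3.775
v 2.569 -1.848 -4.138
v 2.248 -1.529 -4.041
v 2.194 -1.642 -3.168
v 2.714 -2.159 -3.326
v 2.862 -1.913 -2.962
v 2.541 -1.593 -2.865
v 2.3 -1.992 -3.453
f 2 4 1
f 5 2 1
f 1 4 3
f 3 5 1
f 2 8 4
f 6 2 5
f 6 8 2
f 4 8 3
f 7 5 3
f 3 8 7
f 7 6 5
f 8 6 7
f 10 12 9
f 13 10 9
f 9 12 11
f 11 13 9
f 10 16 12
f 14 10 13
f 14 16 10
f 12 16 11
f 15 13 11
f 11 16 15
f 15 14 13
f 16 14 15
f 18 17 20
f 18 20 19
f 20 17 21
f 20 21 19
f 21 17 22
f 21 22 19
f 22 17 23
f 22 23 19
f 23 17 24
f 23 24 19
f 24 17 25
f 24 25 19
f 25 17 26
f 25 26 19
f 26 17 27
f 26 27 19
f 27 17 28
f 27 28 19
f 28 17 29
f 28 29 19
f 29 17 30
f 29 30 19
f 30 17 31
f 30 31 19
f 31 17 18
f 31 18 19
f 33 32 36
f 33 36 34
f 34 36 37
f 34 37 35
f 36 32 38
f 36 38 37
f 37 38 39
f 37 39 35
f 38 32 40
f 38 40 39
f 39 40 41
f 39 41 35
f 40 32 42
f 40 42 41
f 41 42 43
f 41 43 35
f 42 32 44
f 42 44 43
f 43 44 45
f 43 45 35
f 44 32 46
f 44 46 45
f 45 46 47
f 45 47 35
f 46 32 48
f 46 48 47
f 47 48 49
f 47 49 35
f 48 32 33
f 48 33 49
f 49 33 34
f 49 34 35
f 50 87 66
f 87 61 90
f 66 90 55
f 87 90 66
f 50 66 62
f 66 55 67
f 62 67 51
f 66 67 62
f 50 62 71
f 62 51 72
f 71 72 57
f 62 72 71
f 50 71 83
f 71 57 86
f 83 86 60
f 71 86 83
f 50 83 87
f 83 60 91
f 87 91 61
f 83 91 87
f 51 67 78
f 67 55 81
f 78 81 59
f 67 81 78
f 55 90 68
f 90 61 89
f 68 89 54
f 90 89 68
f 61 91 88
f 91 60 84
f 88 84 52
f 91 84 88
f 60 86 85
f 86 57 73
f 85 73 56
f 86 73 85
f 57 72 77
f 72 51 74
f 77 74 58
f 72 74 77
f 53 79 65
f 79 59 80
f 65 80 54
f 79 80 65
f 53 65 63
f 65 54 64
f 63 64 52
f 65 64 63
f 53 63 70
f 63 52 69
f 70 69 56
f 63 69 70
f 53 70 75
f 70 56 76
f 75 76 58
f 70 76 75
f 53 75 79
f 75 58 82
f 79 82 59
f 75 82 79
f 54 80 68
f 80 59 81
f 68 81 55
f 80 81 68
f 52 64 88
f 64 54 89
f 88 89 61
f 64 89 88
f 56 69 85
f 69 52 84
f 85 84 60
f 69 84 85
f 58 76 77
f 76 56 73
f 77 73 57
f 76 73 77
f 59 82 78
f 82 58 74
f 78 74 51
f 82 74 78



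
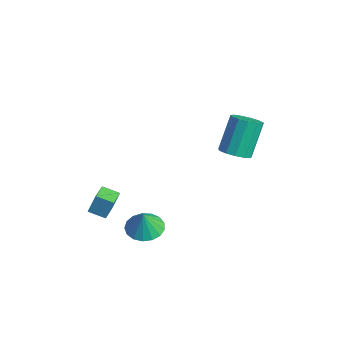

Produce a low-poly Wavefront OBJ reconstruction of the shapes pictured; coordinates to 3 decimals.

v -0.047 -4.269 -1.676
v 0.07 -3.883 -0.578
v -0.941 -3.532 -1.84
v -0.825 -3.147 -0.742
v 0.565 -3.593 -1.978
v 0.681 -3.208 -0.88
v -0.33 -2.857 -2.142
v -0.213 -2.471 -1.044
v 2.919 -2.615 -1.243
v 3.515 -1.863 -1.261
v 3.221 -2.825 -0.037
v 3.114 -1.682 -1.129
v 2.668 -1.715 -1.023
v 2.28 -1.954 -0.968
v 2.038 -2.345 -0.975
v 1.998 -2.798 -1.044
v 2.169 -3.208 -1.158
v 2.512 -3.483 -1.292
v 2.949 -3.559 -1.414
v 3.378 -3.419 -1.497
v 3.703 -3.095 -1.522
v 3.848 -2.661 -1.483
v 3.78 -2.216 -1.389
v 2.964 2.119 2.557
v 3.646 2.59 2.523
v 3.098 3.513 4.329
v 2.416 3.041 4.363
v 3.311 2.828 2.3
v 2.763 3.75 4.105
v 2.865 2.84 2.159
v 2.317 3.763 3.964
v 2.451 2.623 2.144
v 1.903 3.546 3.949
v 2.2 2.246 2.26
v 1.652 3.169 4.065
v 2.191 1.829 2.471
v 1.643 2.751 4.276
v 2.428 1.503 2.709
v 1.88 2.426 4.514
v 2.835 1.373 2.899
v 2.287 2.296 4.704
v 3.283 1.48 2.981
v 2.735 2.403 4.786
v 3.63 1.789 2.928
v 3.082 2.712 4.733
v 3.765 2.203 2.757
v 3.217 3.126 4.562
f 2 4 1
f 5 2 1
f 1 4 3
f 3 5 1
f 2 8 4
f 6 2 5
f 6 8 2
f 4 8 3
f 7 5 3
f 3 8 7
f 7 6 5
f 8 6 7
f 10 9 12
f 10 12 11
f 12 9 13
f 12 13 11
f 13 9 14
f 13 14 11
f 14 9 15
f 14 15 11
f 15 9 16
f 15 16 11
f 16 9 17
f 16 17 11
f 17 9 18
f 17 18 11
f 18 9 19
f 18 19 11
f 19 9 20
f 19 20 11
f 20 9 21
f 20 21 11
f 21 9 22
f 21 22 11
f 22 9 23
f 22 23 11
f 23 9 10
f 23 10 11
f 25 24 28
f 25 28 26
f 26 28 29
f 26 29 27
f 28 24 30
f 28 30 29
f 29 30 31
f 29 31 27
f 30 24 32
f 30 32 31
f 31 32 33
f 31 33 27
f 32 24 34
f 32 34 33
f 33 34 35
f 33 35 27
f 34 24 36
f 34 36 35
f 35 36 37
f 35 37 27
f 36 24 38
f 36 38 37
f 37 38 39
f 37 39 27
f 38 24 40
f 38 40 39
f 39 40 41
f 39 41 27
f 40 24 42
f 40 42 41
f 41 42 43
f 41 43 27
f 42 24 44
f 42 44 43
f 43 44 45
f 43 45 27
f 44 24 46
f 44 46 45
f 45 46 47
f 45 47 27
f 46 24 25
f 46 25 47
f 47 25 26
f 47 26 27



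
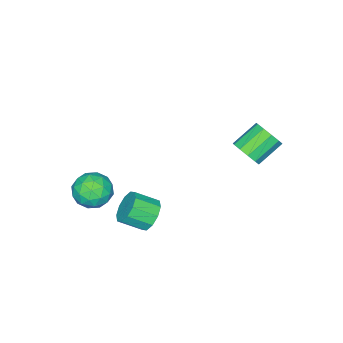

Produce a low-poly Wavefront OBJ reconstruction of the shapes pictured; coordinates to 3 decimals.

v 2.42 0.768 -1.394
v 3.146 1.456 -1.255
v 3.947 0.46 -0.507
v 3.22 -0.228 -0.646
v 2.749 1.496 -0.775
v 3.549 0.5 -0.028
v 2.225 1.258 -0.532
v 3.025 0.262 0.215
v 1.776 0.833 -0.618
v 2.576 -0.163 0.129
v 1.573 0.383 -1
v 2.373 -0.613 -0.253
v 1.693 0.08 -1.533
v 2.494 -0.916 -0.785
v 2.091 0.04 -2.012
v 2.891 -0.956 -1.265
v 2.615 0.278 -2.255
v 3.415 -0.718 -1.508
v 3.064 0.703 -2.169
v 3.864 -0.293 -1.422
v 3.267 1.153 -1.787
v 4.067 0.157 -1.04
v -2.698 3.016 1.286
v -2.141 3.548 1.825
v -3.546 4.016 2.813
v -4.102 3.484 2.274
v -2.338 3.878 1.389
v -3.743 4.346 2.378
v -2.672 3.879 0.914
v -4.077 4.347 1.902
v -3.016 3.55 0.581
v -4.421 4.018 1.569
v -3.238 3.017 0.517
v -4.643 3.485 1.505
v -3.254 2.484 0.747
v -4.659 2.952 1.735
v -3.057 2.154 1.182
v -4.462 2.622 2.171
v -2.723 2.153 1.658
v -4.128 2.621 2.646
v -2.379 2.482 1.991
v -3.784 2.95 2.979
v -2.157 3.015 2.055
v -3.562 3.483 3.043
v 2.187 -2.09 -1.409
v 2.888 -1.567 -0.604
v 3.112 -3.753 -1.136
v 3.813 -3.23 -0.331
v 2.663 -3.407 -0.092
v 2.091 -2.379 -0.26
v 3.909 -2.941 -1.48
v 3.337 -1.913 -1.648
v 3.952 -2.094 -0.648
v 3.182 -2.382 0.21
v 2.818 -2.938 -1.95
v 2.048 -3.226 -1.092
v 2.456 -1.683 -1.03
v 3.544 -3.637 -0.71
v 2.868 -3.741 -0.569
v 3.28 -3.434 -0.096
v 1.988 -2.159 -0.828
v 2.4 -1.853 -0.355
v 2.268 -2.934 -0.054
v 3.6 -3.467 -1.385
v 4.012 -3.161 -0.912
v 2.72 -1.886 -1.644
v 3.132 -1.579 -1.171
v 3.732 -2.386 -1.686
v 3.494 -1.685 -0.583
v 4.038 -2.662 -0.423
v 4.094 -2.492 -1.098
v 3.758 -1.888 -1.197
v 3.041 -1.854 -0.079
v 3.585 -2.832 0.081
v 2.909 -2.935 0.222
v 2.573 -2.331 0.123
v 3.667 -2.163 -0.105
v 2.415 -2.488 -1.821
v 2.959 -3.466 -1.661
v 3.427 -2.989 -1.863
v 3.091 -2.385 -1.962
v 1.962 -2.658 -1.317
v 2.506 -3.635 -1.157
v 2.242 -3.432 -0.543
v 1.906 -2.828 -0.642
v 2.333 -3.157 -1.635
f 2 1 5
f 2 5 3
f 3 5 6
f 3 6 4
f 5 1 7
f 5 7 6
f 6 7 8
f 6 8 4
f 7 1 9
f 7 9 8
f 8 9 10
f 8 10 4
f 9 1 11
f 9 11 10
f 10 11 12
f 10 12 4
f 11 1 13
f 11 13 12
f 12 13 14
f 12 14 4
f 13 1 15
f 13 15 14
f 14 15 16
f 14 16 4
f 15 1 17
f 15 17 16
f 16 17 18
f 16 18 4
f 17 1 19
f 17 19 18
f 18 19 20
f 18 20 4
f 19 1 21
f 19 21 20
f 20 21 22
f 20 22 4
f 21 1 2
f 21 2 22
f 22 2 3
f 22 3 4
f 24 23 27
f 24 27 25
f 25 27 28
f 25 28 26
f 27 23 29
f 27 29 28
f 28 29 30
f 28 30 26
f 29 23 31
f 29 31 30
f 30 31 32
f 30 32 26
f 31 23 33
f 31 33 32
f 32 33 34
f 32 34 26
f 33 23 35
f 33 35 34
f 34 35 36
f 34 36 26
f 35 23 37
f 35 37 36
f 36 37 38
f 36 38 26
f 37 23 39
f 37 39 38
f 38 39 40
f 38 40 26
f 39 23 41
f 39 41 40
f 40 41 42
f 40 42 26
f 41 23 43
f 41 43 42
f 42 43 44
f 42 44 26
f 43 23 24
f 43 24 44
f 44 24 25
f 44 25 26
f 45 82 61
f 82 56 85
f 61 85 50
f 82 85 61
f 45 61 57
f 61 50 62
f 57 62 46
f 61 62 57
f 45 57 66
f 57 46 67
f 66 67 52
f 57 67 66
f 45 66 78
f 66 52 81
f 78 81 55
f 66 81 78
f 45 78 82
f 78 55 86
f 82 86 56
f 78 86 82
f 46 62 73
f 62 50 76
f 73 76 54
f 62 76 73
f 50 85 63
f 85 56 84
f 63 84 49
f 85 84 63
f 56 86 83
f 86 55 79
f 83 79 47
f 86 79 83
f 55 81 80
f 81 52 68
f 80 68 51
f 81 68 80
f 52 67 72
f 67 46 69
f 72 69 53
f 67 69 72
f 48 74 60
f 74 54 75
f 60 75 49
f 74 75 60
f 48 60 58
f 60 49 59
f 58 59 47
f 60 59 58
f 48 58 65
f 58 47 64
f 65 64 51
f 58 64 65
f 48 65 70
f 65 51 71
f 70 71 53
f 65 71 70
f 48 70 74
f 70 53 77
f 74 77 54
f 70 77 74
f 49 75 63
f 75 54 76
f 63 76 50
f 75 76 63
f 47 59 83
f 59 49 84
f 83 84 56
f 59 84 83
f 51 64 80
f 64 47 79
f 80 79 55
f 64 79 80
f 53 71 72
f 71 51 68
f 72 68 52
f 71 68 72
f 54 77 73
f 77 53 69
f 73 69 46
f 77 69 73



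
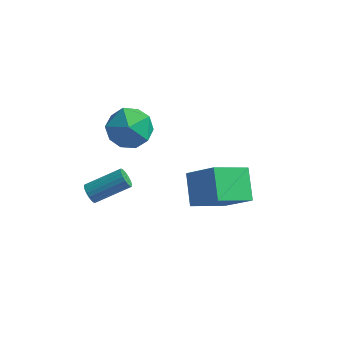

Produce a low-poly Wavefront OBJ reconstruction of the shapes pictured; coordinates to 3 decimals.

v -3.688 -0.608 -2.103
v -3.411 -0.652 -2.529
v -2.035 0.204 -1.723
v -2.312 0.248 -1.297
v -3.518 -0.454 -2.558
v -2.141 0.402 -1.753
v -3.658 -0.286 -2.497
v -2.281 0.57 -1.691
v -3.804 -0.182 -2.358
v -2.428 0.674 -1.552
v -3.927 -0.162 -2.168
v -2.551 0.694 -1.363
v -4.003 -0.231 -1.966
v -2.627 0.625 -1.16
v -4.016 -0.374 -1.79
v -2.64 0.482 -0.985
v -3.965 -0.564 -1.677
v -2.589 0.292 -0.871
v -3.859 -0.762 -1.647
v -2.482 0.094 -0.842
v -3.719 -0.93 -1.709
v -2.342 -0.074 -0.903
v -3.572 -1.034 -1.848
v -2.196 -0.178 -1.042
v -3.449 -1.054 -2.037
v -2.073 -0.198 -1.232
v -3.373 -0.985 -2.24
v -1.997 -0.129 -1.434
v -3.36 -0.842 -2.415
v -1.984 0.014 -1.61
v 0.753 -0.199 -1.84
v 2.082 -0.508 -0.62
v 0.162 1.013 -0.889
v 1.49 0.703 0.331
v 1.91 1.097 -2.771
v 3.238 0.787 -1.551
v 1.318 2.308 -1.82
v 2.647 1.999 -0.6
v -2.959 3.598 0.224
v -2.067 3.093 -0.476
v -3.853 1.807 0.376
v -2.961 1.302 -0.324
v -2.7 1.699 0.823
v -2.148 2.806 0.728
v -3.772 2.094 -0.828
v -3.22 3.201 -0.923
v -2.57 2.164 -1.126
v -1.907 1.92 -0.106
v -4.013 2.98 0.006
v -3.35 2.736 1.026
f 2 1 5
f 2 5 3
f 3 5 6
f 3 6 4
f 5 1 7
f 5 7 6
f 6 7 8
f 6 8 4
f 7 1 9
f 7 9 8
f 8 9 10
f 8 10 4
f 9 1 11
f 9 11 10
f 10 11 12
f 10 12 4
f 11 1 13
f 11 13 12
f 12 13 14
f 12 14 4
f 13 1 15
f 13 15 14
f 14 15 16
f 14 16 4
f 15 1 17
f 15 17 16
f 16 17 18
f 16 18 4
f 17 1 19
f 17 19 18
f 18 19 20
f 18 20 4
f 19 1 21
f 19 21 20
f 20 21 22
f 20 22 4
f 21 1 23
f 21 23 22
f 22 23 24
f 22 24 4
f 23 1 25
f 23 25 24
f 24 25 26
f 24 26 4
f 25 1 27
f 25 27 26
f 26 27 28
f 26 28 4
f 27 1 29
f 27 29 28
f 28 29 30
f 28 30 4
f 29 1 2
f 29 2 30
f 30 2 3
f 30 3 4
f 32 34 31
f 35 32 31
f 31 34 33
f 33 35 31
f 32 38 34
f 36 32 35
f 36 38 32
f 34 38 33
f 37 35 33
f 33 38 37
f 37 36 35
f 38 36 37
f 39 50 44
f 39 44 40
f 39 40 46
f 39 46 49
f 39 49 50
f 40 44 48
f 44 50 43
f 50 49 41
f 49 46 45
f 46 40 47
f 42 48 43
f 42 43 41
f 42 41 45
f 42 45 47
f 42 47 48
f 43 48 44
f 41 43 50
f 45 41 49
f 47 45 46
f 48 47 40



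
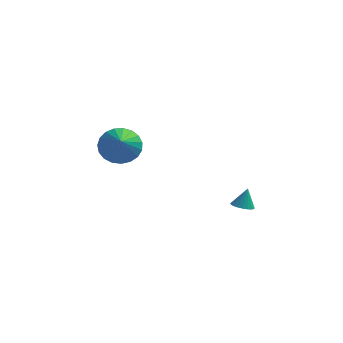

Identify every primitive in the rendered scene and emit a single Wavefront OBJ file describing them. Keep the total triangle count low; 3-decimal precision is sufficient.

v -2.344 0.303 0.38
v -1.59 0.897 0.829
v -1.856 -1.243 1.6
v -1.939 0.986 1.083
v -2.359 0.957 1.214
v -2.776 0.815 1.202
v -3.119 0.585 1.047
v -3.327 0.306 0.777
v -3.366 0.027 0.438
v -3.228 -0.205 0.089
v -2.937 -0.348 -0.209
v -2.544 -0.379 -0.406
v -2.116 -0.292 -0.467
v -1.728 -0.102 -0.381
v -1.446 0.158 -0.164
v -1.32 0.444 0.147
v -1.371 0.705 0.499
v 3.827 -1.088 -1.977
v 4.36 -0.944 -2.12
v 3.993 -0.732 -1.003
v 4.24 -0.747 -2.172
v 4.049 -0.608 -2.19
v 3.819 -0.552 -2.171
v 3.591 -0.589 -2.119
v 3.403 -0.712 -2.042
v 3.289 -0.9 -1.954
v 3.268 -1.121 -1.87
v 3.344 -1.336 -1.804
v 3.503 -1.508 -1.768
v 3.718 -1.607 -1.769
v 3.952 -1.617 -1.805
v 4.164 -1.535 -1.871
v 4.318 -1.376 -1.956
v 4.387 -1.167 -2.044
f 2 1 4
f 2 4 3
f 4 1 5
f 4 5 3
f 5 1 6
f 5 6 3
f 6 1 7
f 6 7 3
f 7 1 8
f 7 8 3
f 8 1 9
f 8 9 3
f 9 1 10
f 9 10 3
f 10 1 11
f 10 11 3
f 11 1 12
f 11 12 3
f 12 1 13
f 12 13 3
f 13 1 14
f 13 14 3
f 14 1 15
f 14 15 3
f 15 1 16
f 15 16 3
f 16 1 17
f 16 17 3
f 17 1 2
f 17 2 3
f 19 18 21
f 19 21 20
f 21 18 22
f 21 22 20
f 22 18 23
f 22 23 20
f 23 18 24
f 23 24 20
f 24 18 25
f 24 25 20
f 25 18 26
f 25 26 20
f 26 18 27
f 26 27 20
f 27 18 28
f 27 28 20
f 28 18 29
f 28 29 20
f 29 18 30
f 29 30 20
f 30 18 31
f 30 31 20
f 31 18 32
f 31 32 20
f 32 18 33
f 32 33 20
f 33 18 34
f 33 34 20
f 34 18 19
f 34 19 20



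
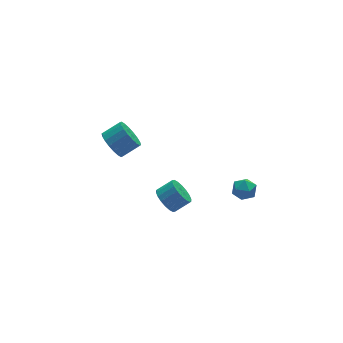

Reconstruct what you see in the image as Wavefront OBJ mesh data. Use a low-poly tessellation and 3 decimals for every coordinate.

v -1.314 -1.334 0.772
v -0.904 -1.666 0.106
v 0.005 -1.819 0.742
v -0.406 -1.486 1.408
v -0.823 -1.298 0.079
v 0.086 -1.45 0.716
v -0.84 -0.936 0.189
v 0.069 -1.089 0.826
v -0.95 -0.654 0.415
v -0.042 -0.806 1.051
v -1.133 -0.506 0.711
v -0.224 -0.658 1.348
v -1.352 -0.521 1.02
v -0.443 -0.674 1.656
v -1.563 -0.698 1.279
v -0.654 -0.851 1.915
v -1.725 -1.001 1.438
v -0.816 -1.154 2.074
v -1.806 -1.37 1.464
v -0.897 -1.522 2.101
v -1.789 -1.731 1.354
v -0.88 -1.884 1.991
v -1.678 -2.014 1.129
v -0.77 -2.166 1.765
v -1.496 -2.162 0.832
v -0.587 -2.314 1.469
v -1.277 -2.146 0.524
v -0.368 -2.299 1.16
v -1.066 -1.969 0.265
v -0.157 -2.122 0.901
v 1.934 -3.094 2.676
v 2.686 -3.161 2.614
v 1.794 -4.199 2.166
v 2.546 -4.266 2.104
v 2.22 -4.28 2.787
v 2.307 -3.598 3.102
v 2.173 -3.762 1.678
v 2.26 -3.08 1.993
v 2.833 -3.574 1.996
v 2.863 -3.894 2.682
v 1.617 -3.466 2.098
v 1.647 -3.786 2.784
v -1.999 4.005 1.244
v -1.537 3.743 0.432
v -0.418 3.633 1.105
v -0.881 3.895 1.916
v -1.495 4.173 0.432
v -0.376 4.063 1.105
v -1.553 4.569 0.593
v -0.434 4.459 1.266
v -1.699 4.854 0.883
v -0.58 4.744 1.556
v -1.905 4.97 1.244
v -0.786 4.86 1.917
v -2.129 4.896 1.605
v -1.011 4.786 2.278
v -2.328 4.644 1.895
v -1.21 4.535 2.567
v -2.462 4.267 2.055
v -1.343 4.157 2.728
v -2.504 3.837 2.055
v -1.385 3.727 2.728
v -2.446 3.441 1.894
v -1.327 3.331 2.567
v -2.3 3.156 1.604
v -1.181 3.046 2.277
v -2.094 3.04 1.243
v -0.975 2.93 1.916
v -1.869 3.114 0.882
v -0.751 3.004 1.555
v -1.67 3.365 0.593
v -0.552 3.256 1.265
f 2 1 5
f 2 5 3
f 3 5 6
f 3 6 4
f 5 1 7
f 5 7 6
f 6 7 8
f 6 8 4
f 7 1 9
f 7 9 8
f 8 9 10
f 8 10 4
f 9 1 11
f 9 11 10
f 10 11 12
f 10 12 4
f 11 1 13
f 11 13 12
f 12 13 14
f 12 14 4
f 13 1 15
f 13 15 14
f 14 15 16
f 14 16 4
f 15 1 17
f 15 17 16
f 16 17 18
f 16 18 4
f 17 1 19
f 17 19 18
f 18 19 20
f 18 20 4
f 19 1 21
f 19 21 20
f 20 21 22
f 20 22 4
f 21 1 23
f 21 23 22
f 22 23 24
f 22 24 4
f 23 1 25
f 23 25 24
f 24 25 26
f 24 26 4
f 25 1 27
f 25 27 26
f 26 27 28
f 26 28 4
f 27 1 29
f 27 29 28
f 28 29 30
f 28 30 4
f 29 1 2
f 29 2 30
f 30 2 3
f 30 3 4
f 31 42 36
f 31 36 32
f 31 32 38
f 31 38 41
f 31 41 42
f 32 36 40
f 36 42 35
f 42 41 33
f 41 38 37
f 38 32 39
f 34 40 35
f 34 35 33
f 34 33 37
f 34 37 39
f 34 39 40
f 35 40 36
f 33 35 42
f 37 33 41
f 39 37 38
f 40 39 32
f 44 43 47
f 44 47 45
f 45 47 48
f 45 48 46
f 47 43 49
f 47 49 48
f 48 49 50
f 48 50 46
f 49 43 51
f 49 51 50
f 50 51 52
f 50 52 46
f 51 43 53
f 51 53 52
f 52 53 54
f 52 54 46
f 53 43 55
f 53 55 54
f 54 55 56
f 54 56 46
f 55 43 57
f 55 57 56
f 56 57 58
f 56 58 46
f 57 43 59
f 57 59 58
f 58 59 60
f 58 60 46
f 59 43 61
f 59 61 60
f 60 61 62
f 60 62 46
f 61 43 63
f 61 63 62
f 62 63 64
f 62 64 46
f 63 43 65
f 63 65 64
f 64 65 66
f 64 66 46
f 65 43 67
f 65 67 66
f 66 67 68
f 66 68 46
f 67 43 69
f 67 69 68
f 68 69 70
f 68 70 46
f 69 43 71
f 69 71 70
f 70 71 72
f 70 72 46
f 71 43 44
f 71 44 72
f 72 44 45
f 72 45 46



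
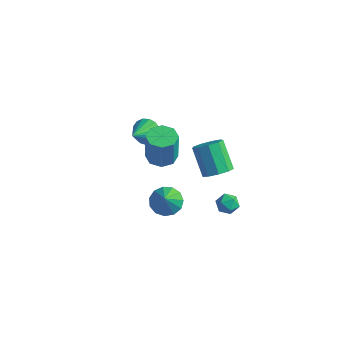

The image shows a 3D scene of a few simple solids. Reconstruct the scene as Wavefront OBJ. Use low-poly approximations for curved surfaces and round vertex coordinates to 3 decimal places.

v -0.957 -0.471 -3.925
v -0.128 0.169 -3.855
v -0.343 -1.429 -2.455
v -0.553 0.41 -3.521
v -1.106 0.371 -3.315
v -1.612 0.064 -3.303
v -1.91 -0.412 -3.488
v -1.906 -0.906 -3.813
v -1.601 -1.263 -4.173
v -1.091 -1.368 -4.454
v -0.539 -1.188 -4.568
v -0.12 -0.78 -4.477
v 0.034 -0.274 -4.212
v 3.93 -2.013 3.204
v 4.668 -2.003 3.769
v 3.489 -1.418 5.301
v 2.75 -1.427 4.736
v 4.596 -1.433 3.496
v 3.417 -0.848 5.028
v 4.212 -1.135 3.086
v 3.033 -0.549 4.618
v 3.696 -1.247 2.731
v 2.517 -0.661 4.263
v 3.289 -1.717 2.598
v 2.11 -1.132 4.13
v 3.182 -2.326 2.748
v 2.003 -1.741 4.28
v 3.425 -2.788 3.112
v 2.245 -2.203 4.644
v 3.904 -2.888 3.519
v 2.724 -2.302 5.05
v 4.395 -2.578 3.778
v 3.215 -1.992 5.31
v -0.122 -1.978 2.34
v 0.824 -2.104 2.236
v 1.028 -2.309 4.357
v 0.082 -2.182 4.46
v 0.642 -1.398 2.322
v 0.847 -1.602 4.442
v 0.013 -1.031 2.418
v 0.218 -1.235 4.538
v -0.696 -1.219 2.468
v -0.491 -1.423 4.589
v -1.068 -1.851 2.443
v -0.864 -2.056 4.564
v -0.887 -2.558 2.358
v -0.682 -2.762 4.478
v -0.258 -2.925 2.262
v -0.053 -3.129 4.382
v 0.451 -2.737 2.211
v 0.656 -2.941 4.332
v -3.661 1.128 0.177
v -2.937 0.865 -0.413
v -3.539 -0.388 1.003
v -2.722 1.074 -0.059
v -2.721 1.296 0.349
v -2.936 1.48 0.717
v -3.317 1.583 0.962
v -3.776 1.581 1.027
v -4.209 1.476 0.898
v -4.517 1.291 0.603
v -4.628 1.069 0.211
v -4.518 0.86 -0.189
v -4.211 0.712 -0.505
v -3.779 0.66 -0.664
v -3.319 0.715 -0.631
v 3.95 -0.181 -0.589
v 4.512 -0.607 -0.893
v 3.148 -1.113 -0.767
v 3.71 -1.539 -1.071
v 3.717 -1.372 -0.322
v 4.213 -0.796 -0.212
v 3.447 -0.924 -1.448
v 3.943 -0.348 -1.338
v 4.201 -1.066 -1.424
v 4.368 -1.343 -0.728
v 3.292 -0.377 -0.932
v 3.459 -0.654 -0.236
f 2 1 4
f 2 4 3
f 4 1 5
f 4 5 3
f 5 1 6
f 5 6 3
f 6 1 7
f 6 7 3
f 7 1 8
f 7 8 3
f 8 1 9
f 8 9 3
f 9 1 10
f 9 10 3
f 10 1 11
f 10 11 3
f 11 1 12
f 11 12 3
f 12 1 13
f 12 13 3
f 13 1 2
f 13 2 3
f 15 14 18
f 15 18 16
f 16 18 19
f 16 19 17
f 18 14 20
f 18 20 19
f 19 20 21
f 19 21 17
f 20 14 22
f 20 22 21
f 21 22 23
f 21 23 17
f 22 14 24
f 22 24 23
f 23 24 25
f 23 25 17
f 24 14 26
f 24 26 25
f 25 26 27
f 25 27 17
f 26 14 28
f 26 28 27
f 27 28 29
f 27 29 17
f 28 14 30
f 28 30 29
f 29 30 31
f 29 31 17
f 30 14 32
f 30 32 31
f 31 32 33
f 31 33 17
f 32 14 15
f 32 15 33
f 33 15 16
f 33 16 17
f 35 34 38
f 35 38 36
f 36 38 39
f 36 39 37
f 38 34 40
f 38 40 39
f 39 40 41
f 39 41 37
f 40 34 42
f 40 42 41
f 41 42 43
f 41 43 37
f 42 34 44
f 42 44 43
f 43 44 45
f 43 45 37
f 44 34 46
f 44 46 45
f 45 46 47
f 45 47 37
f 46 34 48
f 46 48 47
f 47 48 49
f 47 49 37
f 48 34 50
f 48 50 49
f 49 50 51
f 49 51 37
f 50 34 35
f 50 35 51
f 51 35 36
f 51 36 37
f 53 52 55
f 53 55 54
f 55 52 56
f 55 56 54
f 56 52 57
f 56 57 54
f 57 52 58
f 57 58 54
f 58 52 59
f 58 59 54
f 59 52 60
f 59 60 54
f 60 52 61
f 60 61 54
f 61 52 62
f 61 62 54
f 62 52 63
f 62 63 54
f 63 52 64
f 63 64 54
f 64 52 65
f 64 65 54
f 65 52 66
f 65 66 54
f 66 52 53
f 66 53 54
f 67 78 72
f 67 72 68
f 67 68 74
f 67 74 77
f 67 77 78
f 68 72 76
f 72 78 71
f 78 77 69
f 77 74 73
f 74 68 75
f 70 76 71
f 70 71 69
f 70 69 73
f 70 73 75
f 70 75 76
f 71 76 72
f 69 71 78
f 73 69 77
f 75 73 74
f 76 75 68



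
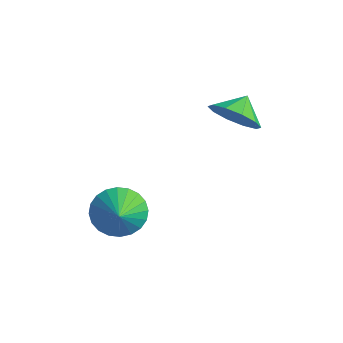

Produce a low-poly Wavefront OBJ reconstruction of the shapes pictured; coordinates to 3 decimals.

v 0.622 -3.629 -4.267
v 1.299 -3.534 -5.038
v 1.658 -4.231 -3.433
v 1.348 -3.184 -4.847
v 1.287 -2.902 -4.567
v 1.125 -2.73 -4.242
v 0.887 -2.695 -3.921
v 0.608 -2.802 -3.652
v 0.331 -3.036 -3.477
v 0.099 -3.359 -3.422
v -0.054 -3.723 -3.496
v -0.104 -4.073 -3.687
v -0.043 -4.355 -3.967
v 0.119 -4.527 -4.292
v 0.358 -4.562 -4.613
v 0.637 -4.455 -4.882
v 0.914 -4.222 -5.057
v 1.146 -3.898 -5.112
v 1.69 0.413 -0.215
v 2.412 0.218 0.479
v 1.35 1.187 0.355
v 2.647 0.629 0.062
v 2.517 0.956 -0.461
v 2.071 1.077 -0.889
v 1.479 0.943 -1.061
v 0.968 0.607 -0.909
v 0.732 0.197 -0.492
v 0.862 -0.131 0.03
v 1.309 -0.251 0.459
v 1.9 -0.118 0.63
f 2 1 4
f 2 4 3
f 4 1 5
f 4 5 3
f 5 1 6
f 5 6 3
f 6 1 7
f 6 7 3
f 7 1 8
f 7 8 3
f 8 1 9
f 8 9 3
f 9 1 10
f 9 10 3
f 10 1 11
f 10 11 3
f 11 1 12
f 11 12 3
f 12 1 13
f 12 13 3
f 13 1 14
f 13 14 3
f 14 1 15
f 14 15 3
f 15 1 16
f 15 16 3
f 16 1 17
f 16 17 3
f 17 1 18
f 17 18 3
f 18 1 2
f 18 2 3
f 20 19 22
f 20 22 21
f 22 19 23
f 22 23 21
f 23 19 24
f 23 24 21
f 24 19 25
f 24 25 21
f 25 19 26
f 25 26 21
f 26 19 27
f 26 27 21
f 27 19 28
f 27 28 21
f 28 19 29
f 28 29 21
f 29 19 30
f 29 30 21
f 30 19 20
f 30 20 21



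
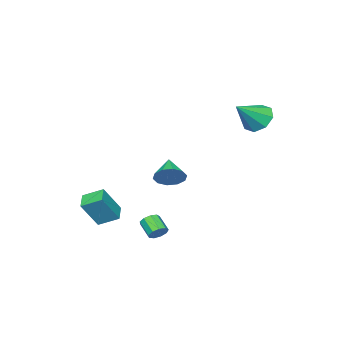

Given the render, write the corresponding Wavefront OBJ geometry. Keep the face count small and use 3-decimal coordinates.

v 1.455 -3.167 -3.569
v 0.966 -2.202 -3.05
v 2.231 -2.595 -3.901
v 1.742 -1.63 -3.383
v 2.338 -3.51 -2.097
v 1.849 -2.545 -1.579
v 3.114 -2.938 -2.43
v 2.625 -1.973 -1.911
v 1.535 0.68 -3.819
v 2.037 0.482 -3.84
v 1.747 -0.318 -3.242
v 1.245 -0.12 -3.221
v 2.003 0.71 -3.551
v 1.713 -0.09 -2.954
v 1.751 0.924 -3.388
v 1.46 0.124 -2.79
v 1.397 1.024 -3.426
v 1.106 0.224 -2.828
v 1.108 0.963 -3.648
v 0.818 0.163 -3.05
v 1.019 0.769 -3.95
v 0.729 -0.03 -3.352
v 1.172 0.534 -4.191
v 0.881 -0.266 -3.593
v 1.494 0.367 -4.257
v 1.204 -0.433 -3.66
v 1.836 0.347 -4.119
v 1.546 -0.453 -3.521
v -1.257 -0.877 -1.285
v -1.015 -0.488 -0.558
v -2.183 -1.703 -0.535
v -1.423 -0.215 -0.762
v -1.767 -0.196 -1.166
v -1.917 -0.437 -1.616
v -1.814 -0.846 -1.939
v -1.499 -1.267 -2.013
v -1.091 -1.54 -1.808
v -0.746 -1.559 -1.404
v -0.596 -1.318 -0.955
v -0.699 -0.909 -0.631
v -3.642 2.749 2.876
v -3.212 2.259 2.185
v -2.258 2.431 3.964
v -3.04 2.966 2.173
v -3.221 3.545 2.573
v -3.649 3.659 3.15
v -4.073 3.239 3.566
v -4.244 2.533 3.578
v -4.063 1.953 3.178
v -3.636 1.84 2.601
f 2 4 1
f 5 2 1
f 1 4 3
f 3 5 1
f 2 8 4
f 6 2 5
f 6 8 2
f 4 8 3
f 7 5 3
f 3 8 7
f 7 6 5
f 8 6 7
f 10 9 13
f 10 13 11
f 11 13 14
f 11 14 12
f 13 9 15
f 13 15 14
f 14 15 16
f 14 16 12
f 15 9 17
f 15 17 16
f 16 17 18
f 16 18 12
f 17 9 19
f 17 19 18
f 18 19 20
f 18 20 12
f 19 9 21
f 19 21 20
f 20 21 22
f 20 22 12
f 21 9 23
f 21 23 22
f 22 23 24
f 22 24 12
f 23 9 25
f 23 25 24
f 24 25 26
f 24 26 12
f 25 9 27
f 25 27 26
f 26 27 28
f 26 28 12
f 27 9 10
f 27 10 28
f 28 10 11
f 28 11 12
f 30 29 32
f 30 32 31
f 32 29 33
f 32 33 31
f 33 29 34
f 33 34 31
f 34 29 35
f 34 35 31
f 35 29 36
f 35 36 31
f 36 29 37
f 36 37 31
f 37 29 38
f 37 38 31
f 38 29 39
f 38 39 31
f 39 29 40
f 39 40 31
f 40 29 30
f 40 30 31
f 42 41 44
f 42 44 43
f 44 41 45
f 44 45 43
f 45 41 46
f 45 46 43
f 46 41 47
f 46 47 43
f 47 41 48
f 47 48 43
f 48 41 49
f 48 49 43
f 49 41 50
f 49 50 43
f 50 41 42
f 50 42 43



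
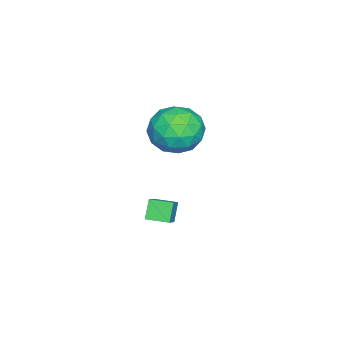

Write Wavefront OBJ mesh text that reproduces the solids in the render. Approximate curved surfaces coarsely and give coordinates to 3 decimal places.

v 3.413 2.365 -3.444
v 2.911 2.322 -2.734
v 3.291 3.246 -3.477
v 2.79 3.203 -2.767
v 4.21 2.497 -2.873
v 3.709 2.454 -2.163
v 4.089 3.378 -2.906
v 3.587 3.335 -2.196
v 2.704 4.015 1.923
v 3.736 4.174 1.635
v 2.744 2.426 1.185
v 3.776 2.585 0.897
v 3.517 2.463 1.942
v 3.493 3.445 2.398
v 2.987 3.155 0.422
v 2.963 4.137 0.878
v 3.911 3.643 0.708
v 4.239 3.215 1.647
v 2.241 3.385 1.173
v 2.569 2.957 2.112
v 3.217 4.234 1.844
v 3.263 2.366 0.976
v 3.111 2.294 1.59
v 3.718 2.388 1.421
v 3.074 3.805 2.292
v 3.681 3.899 2.123
v 3.552 2.893 2.303
v 2.799 2.701 0.697
v 3.406 2.795 0.528
v 2.762 4.212 1.399
v 3.369 4.306 1.23
v 2.928 3.707 0.517
v 3.926 4.015 1.129
v 3.949 3.081 0.696
v 3.485 3.416 0.416
v 3.471 3.994 0.685
v 4.119 3.764 1.681
v 4.142 2.83 1.248
v 3.99 2.758 1.862
v 3.976 3.335 2.13
v 4.221 3.451 1.136
v 2.338 3.77 1.572
v 2.361 2.836 1.139
v 2.504 3.265 0.69
v 2.49 3.842 0.958
v 2.531 3.519 2.124
v 2.554 2.585 1.691
v 3.009 2.606 2.135
v 2.995 3.184 2.404
v 2.259 3.149 1.684
f 2 4 1
f 5 2 1
f 1 4 3
f 3 5 1
f 2 8 4
f 6 2 5
f 6 8 2
f 4 8 3
f 7 5 3
f 3 8 7
f 7 6 5
f 8 6 7
f 9 46 25
f 46 20 49
f 25 49 14
f 46 49 25
f 9 25 21
f 25 14 26
f 21 26 10
f 25 26 21
f 9 21 30
f 21 10 31
f 30 31 16
f 21 31 30
f 9 30 42
f 30 16 45
f 42 45 19
f 30 45 42
f 9 42 46
f 42 19 50
f 46 50 20
f 42 50 46
f 10 26 37
f 26 14 40
f 37 40 18
f 26 40 37
f 14 49 27
f 49 20 48
f 27 48 13
f 49 48 27
f 20 50 47
f 50 19 43
f 47 43 11
f 50 43 47
f 19 45 44
f 45 16 32
f 44 32 15
f 45 32 44
f 16 31 36
f 31 10 33
f 36 33 17
f 31 33 36
f 12 38 24
f 38 18 39
f 24 39 13
f 38 39 24
f 12 24 22
f 24 13 23
f 22 23 11
f 24 23 22
f 12 22 29
f 22 11 28
f 29 28 15
f 22 28 29
f 12 29 34
f 29 15 35
f 34 35 17
f 29 35 34
f 12 34 38
f 34 17 41
f 38 41 18
f 34 41 38
f 13 39 27
f 39 18 40
f 27 40 14
f 39 40 27
f 11 23 47
f 23 13 48
f 47 48 20
f 23 48 47
f 15 28 44
f 28 11 43
f 44 43 19
f 28 43 44
f 17 35 36
f 35 15 32
f 36 32 16
f 35 32 36
f 18 41 37
f 41 17 33
f 37 33 10
f 41 33 37

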